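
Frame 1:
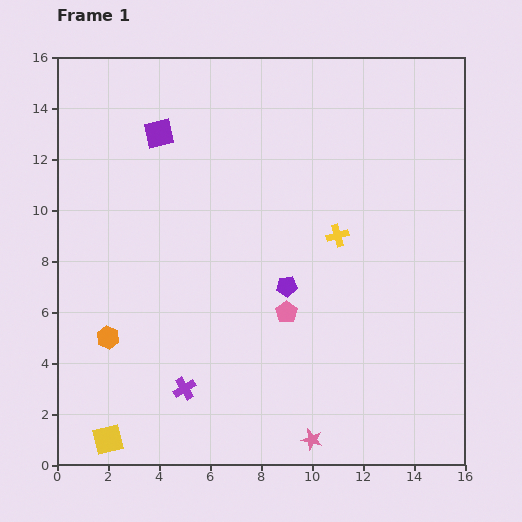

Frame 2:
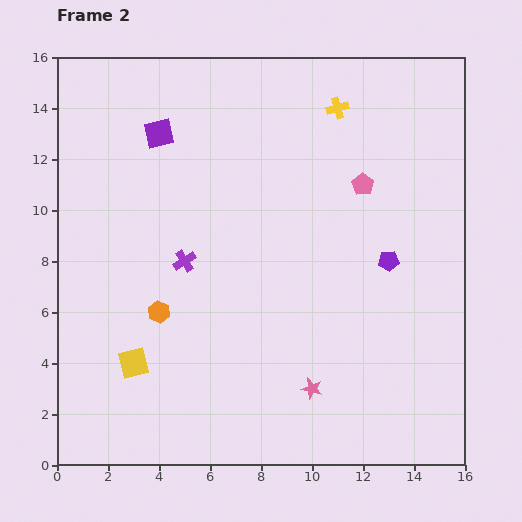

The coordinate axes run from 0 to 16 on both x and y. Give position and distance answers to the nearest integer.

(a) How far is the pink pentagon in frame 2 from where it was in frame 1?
6

The pink pentagon moved from (9, 6) to (12, 11), a distance of √(3² + 5²) ≈ 6.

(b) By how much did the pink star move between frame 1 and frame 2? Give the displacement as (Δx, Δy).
(0, 2)

The pink star was at (10, 1) in frame 1 and (10, 3) in frame 2.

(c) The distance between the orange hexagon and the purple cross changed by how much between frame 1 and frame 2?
-2

Distance in frame 1: 4. Distance in frame 2: 2.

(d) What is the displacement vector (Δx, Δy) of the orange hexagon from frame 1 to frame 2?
(2, 1)

The orange hexagon was at (2, 5) in frame 1 and (4, 6) in frame 2.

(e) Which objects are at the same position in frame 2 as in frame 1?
the purple square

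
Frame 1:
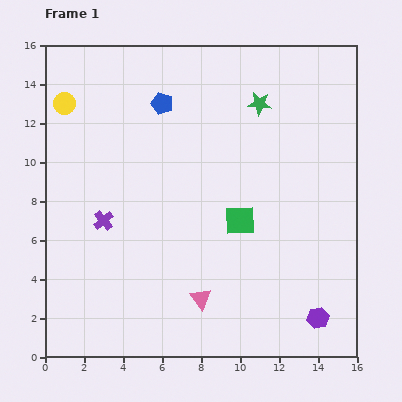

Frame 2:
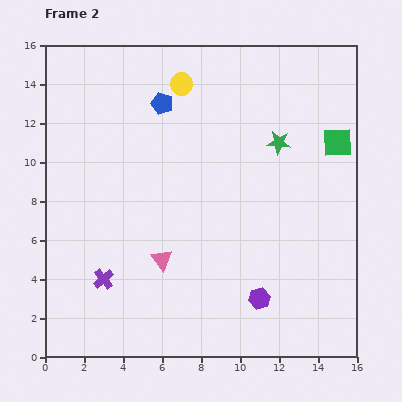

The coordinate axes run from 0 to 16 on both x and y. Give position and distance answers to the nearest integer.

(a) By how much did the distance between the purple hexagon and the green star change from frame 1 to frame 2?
-3

Distance in frame 1: 11. Distance in frame 2: 8.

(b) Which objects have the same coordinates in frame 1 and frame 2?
the blue pentagon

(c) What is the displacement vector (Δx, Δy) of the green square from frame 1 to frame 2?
(5, 4)

The green square was at (10, 7) in frame 1 and (15, 11) in frame 2.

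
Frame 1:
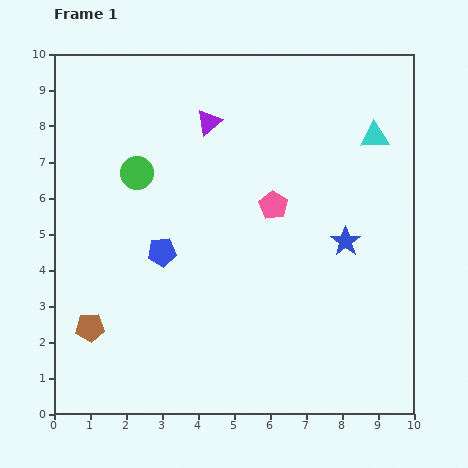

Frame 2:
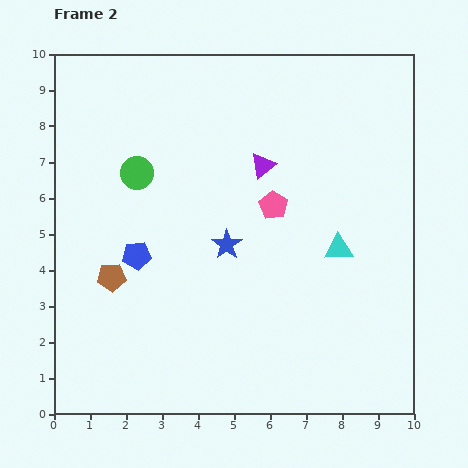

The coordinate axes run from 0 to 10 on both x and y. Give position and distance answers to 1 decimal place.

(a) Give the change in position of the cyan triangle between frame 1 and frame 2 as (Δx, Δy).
(-1.0, -3.1)

The cyan triangle was at (8.9, 7.7) in frame 1 and (7.9, 4.6) in frame 2.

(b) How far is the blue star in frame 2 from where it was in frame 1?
3.3

The blue star moved from (8.1, 4.8) to (4.8, 4.7), a distance of √(3.3² + 0.1²) ≈ 3.3.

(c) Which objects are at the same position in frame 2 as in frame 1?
the green circle, the pink pentagon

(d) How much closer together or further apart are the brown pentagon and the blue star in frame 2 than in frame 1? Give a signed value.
-4.2

Distance in frame 1: 7.5. Distance in frame 2: 3.3.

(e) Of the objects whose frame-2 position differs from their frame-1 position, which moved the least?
the blue pentagon

(moved 0.7)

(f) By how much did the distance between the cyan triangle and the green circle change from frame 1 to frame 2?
-0.7

Distance in frame 1: 6.7. Distance in frame 2: 6.0.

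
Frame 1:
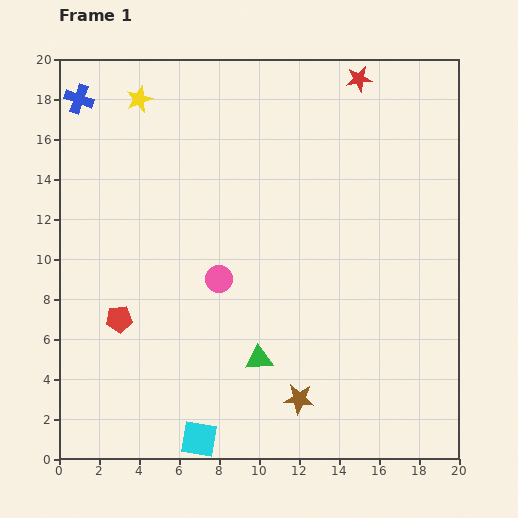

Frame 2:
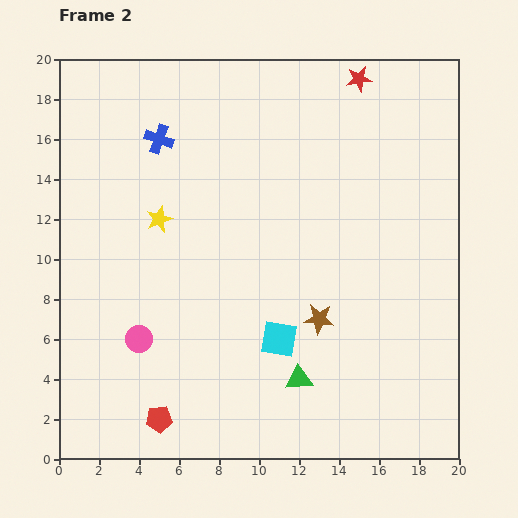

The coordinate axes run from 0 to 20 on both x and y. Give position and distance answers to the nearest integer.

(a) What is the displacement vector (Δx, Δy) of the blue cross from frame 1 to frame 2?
(4, -2)

The blue cross was at (1, 18) in frame 1 and (5, 16) in frame 2.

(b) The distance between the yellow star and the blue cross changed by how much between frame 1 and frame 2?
+1

Distance in frame 1: 3. Distance in frame 2: 4.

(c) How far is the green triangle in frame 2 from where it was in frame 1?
2

The green triangle moved from (10, 5) to (12, 4), a distance of √(2² + 1²) ≈ 2.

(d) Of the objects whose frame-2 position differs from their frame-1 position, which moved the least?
the green triangle

(moved 2)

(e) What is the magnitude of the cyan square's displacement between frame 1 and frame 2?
6

The cyan square moved from (7, 1) to (11, 6), a distance of √(4² + 5²) ≈ 6.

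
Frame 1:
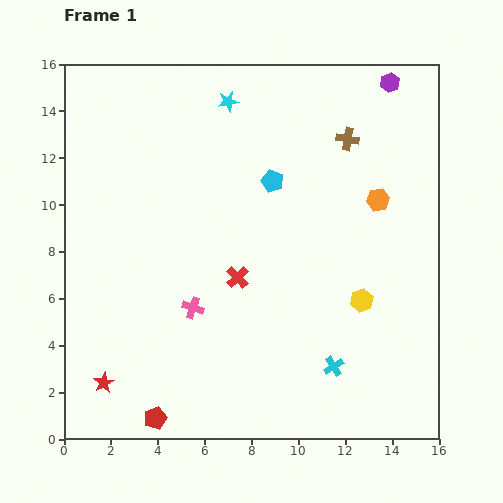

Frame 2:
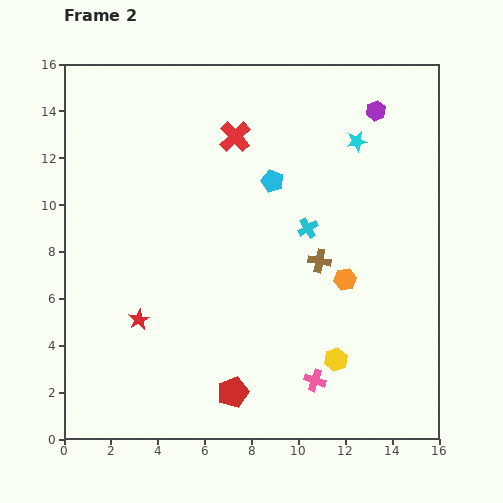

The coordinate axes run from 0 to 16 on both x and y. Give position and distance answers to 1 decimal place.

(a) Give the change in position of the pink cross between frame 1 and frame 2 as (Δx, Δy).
(5.2, -3.1)

The pink cross was at (5.5, 5.6) in frame 1 and (10.7, 2.5) in frame 2.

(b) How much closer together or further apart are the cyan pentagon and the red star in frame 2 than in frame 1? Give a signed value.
-3.0

Distance in frame 1: 11.2. Distance in frame 2: 8.2.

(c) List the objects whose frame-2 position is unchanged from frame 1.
the cyan pentagon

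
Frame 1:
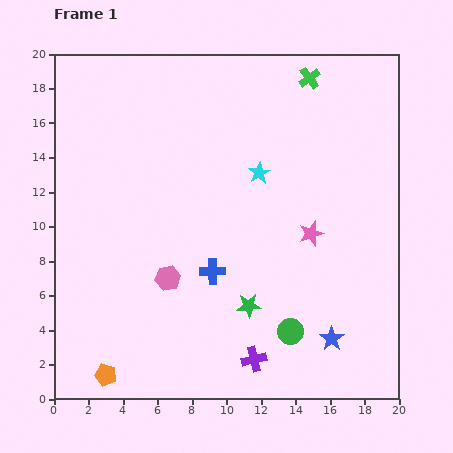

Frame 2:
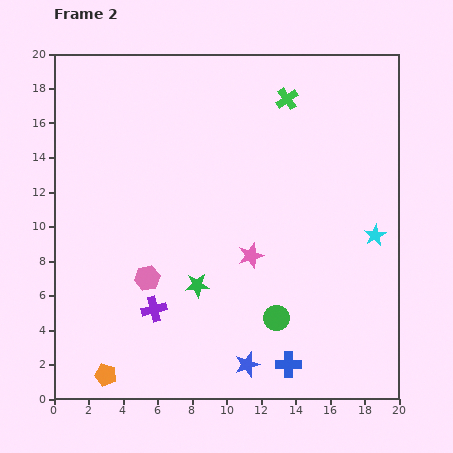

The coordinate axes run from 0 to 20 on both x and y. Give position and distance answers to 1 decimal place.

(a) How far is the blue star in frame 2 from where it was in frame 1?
5.1

The blue star moved from (16.1, 3.5) to (11.2, 2.0), a distance of √(4.9² + 1.5²) ≈ 5.1.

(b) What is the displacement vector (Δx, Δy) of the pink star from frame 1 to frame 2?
(-3.5, -1.3)

The pink star was at (14.9, 9.6) in frame 1 and (11.4, 8.3) in frame 2.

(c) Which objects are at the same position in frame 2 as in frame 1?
the orange pentagon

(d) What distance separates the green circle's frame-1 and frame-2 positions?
1.1

The green circle moved from (13.7, 3.9) to (12.9, 4.7), a distance of √(0.8² + 0.8²) ≈ 1.1.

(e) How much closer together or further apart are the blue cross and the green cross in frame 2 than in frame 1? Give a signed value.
+2.9

Distance in frame 1: 12.5. Distance in frame 2: 15.4.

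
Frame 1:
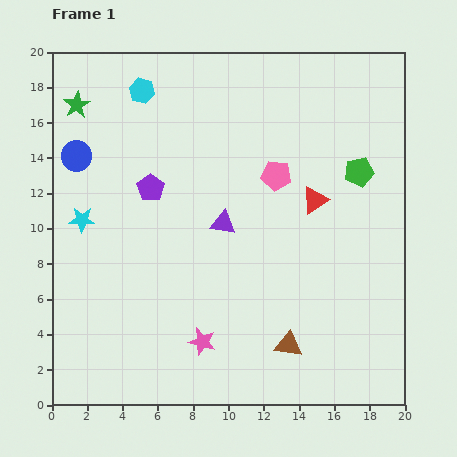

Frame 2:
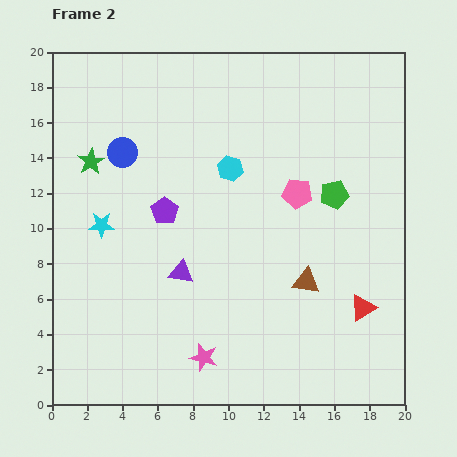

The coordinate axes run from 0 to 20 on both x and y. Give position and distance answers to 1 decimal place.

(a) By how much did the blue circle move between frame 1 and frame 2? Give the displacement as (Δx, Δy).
(2.6, 0.2)

The blue circle was at (1.4, 14.1) in frame 1 and (4.0, 14.3) in frame 2.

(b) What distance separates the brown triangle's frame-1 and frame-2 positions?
3.7

The brown triangle moved from (13.4, 3.4) to (14.4, 7.0), a distance of √(1.0² + 3.6²) ≈ 3.7.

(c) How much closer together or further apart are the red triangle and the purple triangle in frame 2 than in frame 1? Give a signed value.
+5.1

Distance in frame 1: 5.4. Distance in frame 2: 10.5.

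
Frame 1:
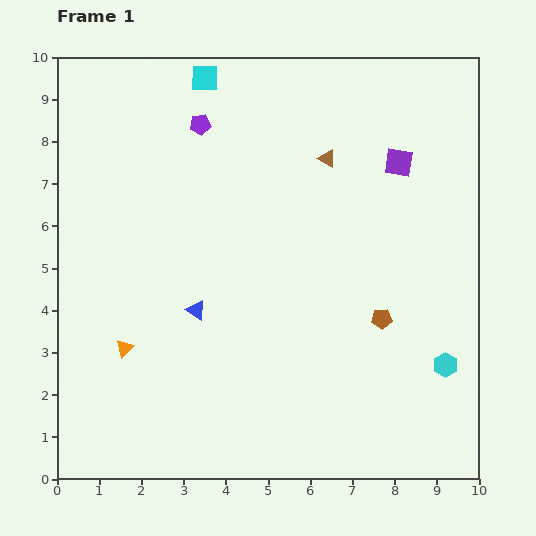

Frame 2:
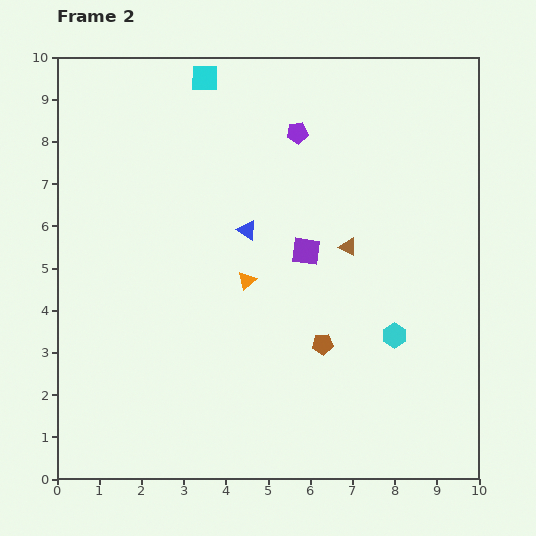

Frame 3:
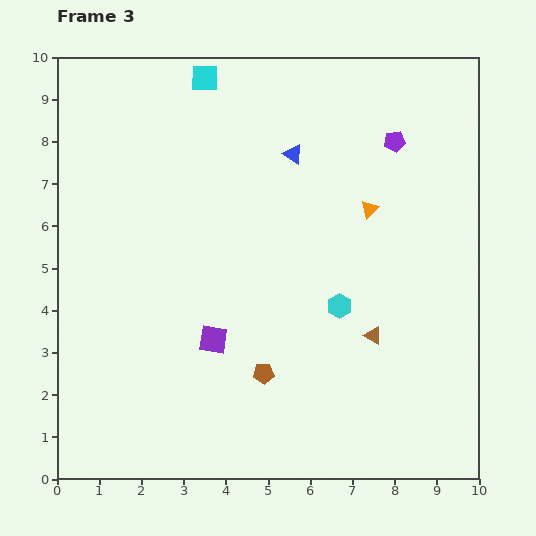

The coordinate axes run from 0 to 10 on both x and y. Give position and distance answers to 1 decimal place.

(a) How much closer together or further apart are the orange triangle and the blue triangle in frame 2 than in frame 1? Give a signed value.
-0.7

Distance in frame 1: 1.9. Distance in frame 2: 1.2.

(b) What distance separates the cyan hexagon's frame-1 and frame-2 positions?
1.4

The cyan hexagon moved from (9.2, 2.7) to (8.0, 3.4), a distance of √(1.2² + 0.7²) ≈ 1.4.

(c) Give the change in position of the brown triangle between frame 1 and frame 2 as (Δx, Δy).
(0.5, -2.1)

The brown triangle was at (6.4, 7.6) in frame 1 and (6.9, 5.5) in frame 2.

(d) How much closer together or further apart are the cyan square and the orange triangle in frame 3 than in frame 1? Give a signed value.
-1.7

Distance in frame 1: 6.7. Distance in frame 3: 5.0.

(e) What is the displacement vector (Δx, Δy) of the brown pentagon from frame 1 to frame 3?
(-2.8, -1.3)

The brown pentagon was at (7.7, 3.8) in frame 1 and (4.9, 2.5) in frame 3.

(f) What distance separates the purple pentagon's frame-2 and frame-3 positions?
2.3

The purple pentagon moved from (5.7, 8.2) to (8.0, 8.0), a distance of √(2.3² + 0.2²) ≈ 2.3.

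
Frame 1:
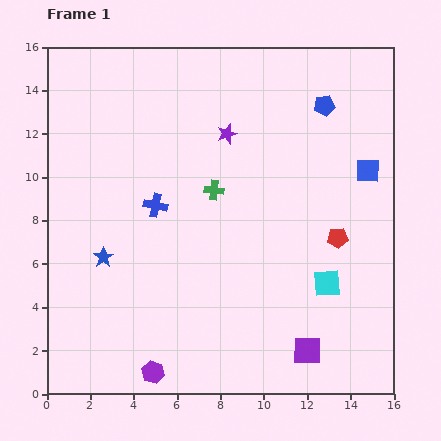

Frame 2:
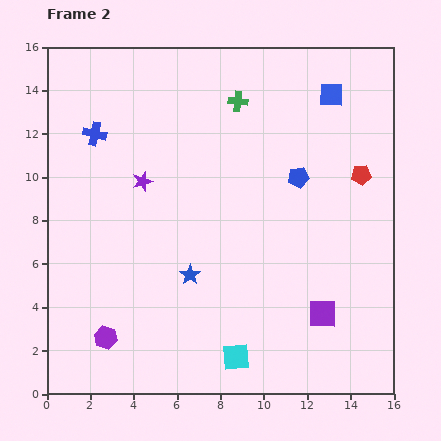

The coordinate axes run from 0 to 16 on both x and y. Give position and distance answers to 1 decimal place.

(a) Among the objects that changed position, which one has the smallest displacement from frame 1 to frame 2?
the purple square

(moved 1.8)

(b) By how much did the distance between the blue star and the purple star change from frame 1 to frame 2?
-3.3

Distance in frame 1: 8.1. Distance in frame 2: 4.8.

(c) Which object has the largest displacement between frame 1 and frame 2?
the cyan square

(moved 5.4; next 4.5)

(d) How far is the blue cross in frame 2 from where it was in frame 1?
4.3

The blue cross moved from (5.0, 8.7) to (2.2, 12.0), a distance of √(2.8² + 3.3²) ≈ 4.3.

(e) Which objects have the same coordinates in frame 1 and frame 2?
none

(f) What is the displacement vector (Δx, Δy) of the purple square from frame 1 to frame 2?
(0.7, 1.7)

The purple square was at (12.0, 2.0) in frame 1 and (12.7, 3.7) in frame 2.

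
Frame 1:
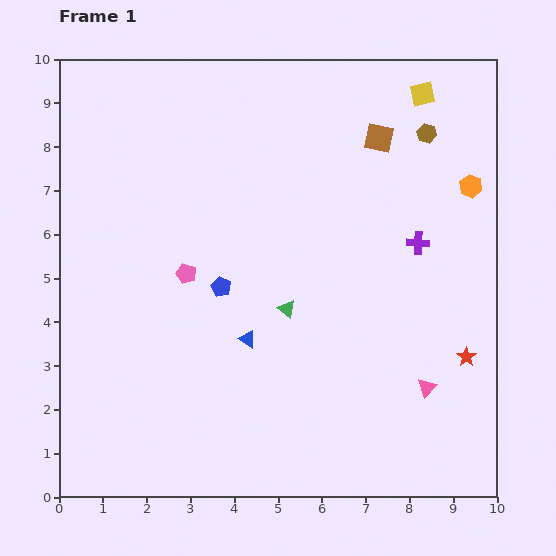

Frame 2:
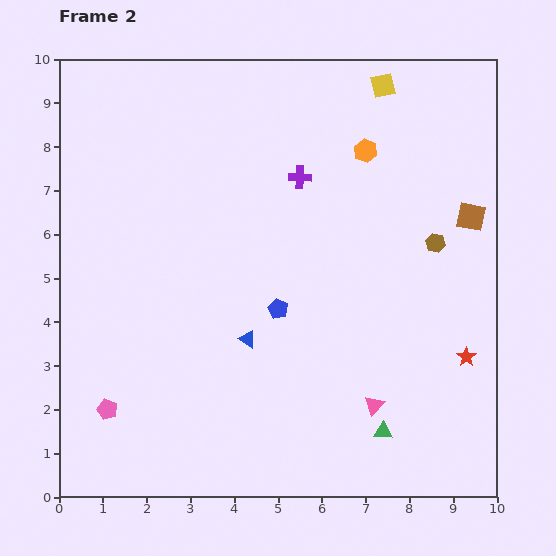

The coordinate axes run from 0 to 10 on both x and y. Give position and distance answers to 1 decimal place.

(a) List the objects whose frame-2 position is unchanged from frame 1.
the red star, the blue triangle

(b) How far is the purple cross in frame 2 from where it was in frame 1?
3.1

The purple cross moved from (8.2, 5.8) to (5.5, 7.3), a distance of √(2.7² + 1.5²) ≈ 3.1.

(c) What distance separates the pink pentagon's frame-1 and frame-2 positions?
3.6

The pink pentagon moved from (2.9, 5.1) to (1.1, 2.0), a distance of √(1.8² + 3.1²) ≈ 3.6.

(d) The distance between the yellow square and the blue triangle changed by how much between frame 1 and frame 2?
-0.3

Distance in frame 1: 6.9. Distance in frame 2: 6.6.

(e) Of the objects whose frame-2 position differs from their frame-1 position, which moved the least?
the yellow square

(moved 0.9)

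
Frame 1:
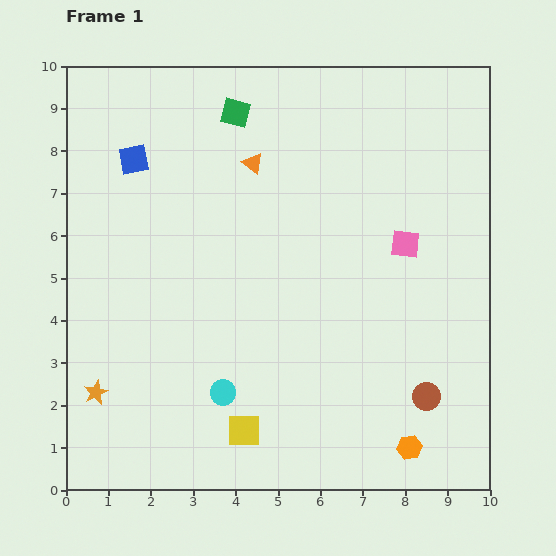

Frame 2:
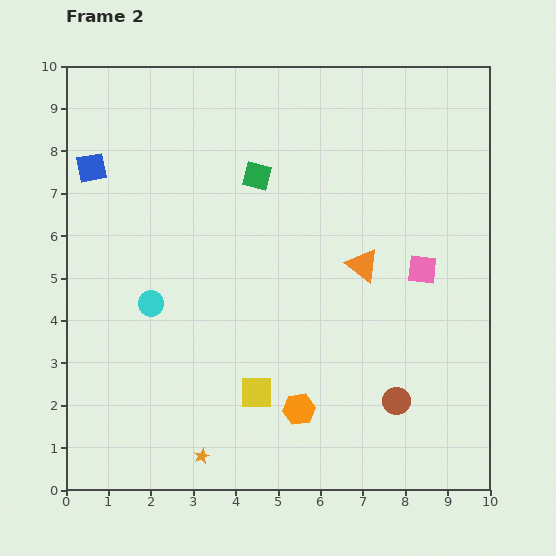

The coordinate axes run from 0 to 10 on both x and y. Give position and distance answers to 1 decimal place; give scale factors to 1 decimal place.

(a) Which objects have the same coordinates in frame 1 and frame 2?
none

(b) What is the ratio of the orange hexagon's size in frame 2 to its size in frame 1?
1.3×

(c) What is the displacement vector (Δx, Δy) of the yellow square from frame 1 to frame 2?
(0.3, 0.9)

The yellow square was at (4.2, 1.4) in frame 1 and (4.5, 2.3) in frame 2.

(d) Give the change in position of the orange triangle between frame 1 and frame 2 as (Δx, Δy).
(2.6, -2.4)

The orange triangle was at (4.4, 7.7) in frame 1 and (7.0, 5.3) in frame 2.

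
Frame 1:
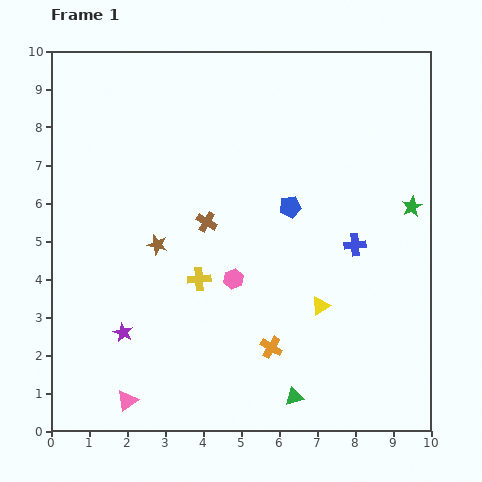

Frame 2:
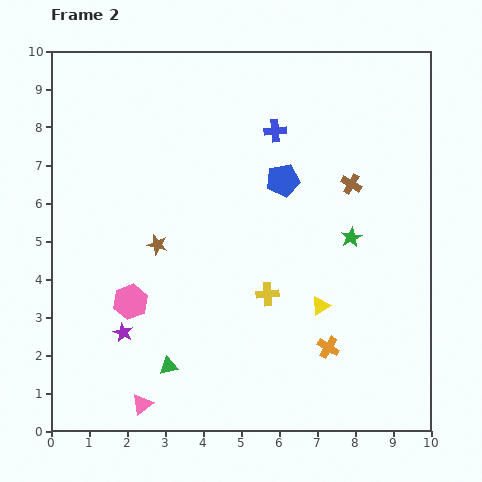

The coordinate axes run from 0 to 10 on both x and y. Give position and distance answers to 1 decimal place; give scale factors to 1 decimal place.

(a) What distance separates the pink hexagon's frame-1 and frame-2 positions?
2.8

The pink hexagon moved from (4.8, 4.0) to (2.1, 3.4), a distance of √(2.7² + 0.6²) ≈ 2.8.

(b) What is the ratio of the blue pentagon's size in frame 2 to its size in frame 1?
1.5×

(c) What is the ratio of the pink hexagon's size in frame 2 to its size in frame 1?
1.7×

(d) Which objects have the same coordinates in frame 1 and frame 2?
the purple star, the yellow triangle, the brown star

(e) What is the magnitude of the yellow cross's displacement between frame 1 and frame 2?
1.8

The yellow cross moved from (3.9, 4.0) to (5.7, 3.6), a distance of √(1.8² + 0.4²) ≈ 1.8.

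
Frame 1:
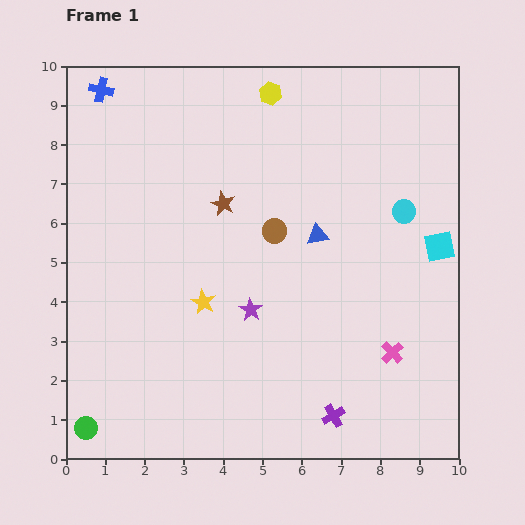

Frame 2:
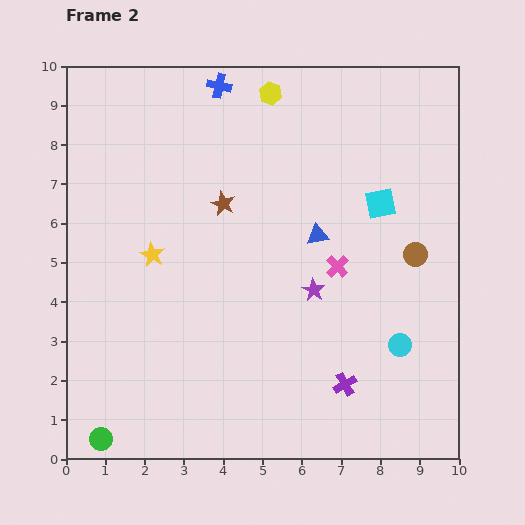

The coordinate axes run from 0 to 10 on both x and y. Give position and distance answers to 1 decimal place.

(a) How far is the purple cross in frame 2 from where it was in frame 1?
0.9

The purple cross moved from (6.8, 1.1) to (7.1, 1.9), a distance of √(0.3² + 0.8²) ≈ 0.9.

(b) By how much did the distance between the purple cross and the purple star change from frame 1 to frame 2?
-0.9

Distance in frame 1: 3.4. Distance in frame 2: 2.5.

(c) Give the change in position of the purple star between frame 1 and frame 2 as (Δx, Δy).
(1.6, 0.5)

The purple star was at (4.7, 3.8) in frame 1 and (6.3, 4.3) in frame 2.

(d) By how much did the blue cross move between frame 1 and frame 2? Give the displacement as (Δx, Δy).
(3.0, 0.1)

The blue cross was at (0.9, 9.4) in frame 1 and (3.9, 9.5) in frame 2.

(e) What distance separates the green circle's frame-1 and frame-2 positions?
0.5

The green circle moved from (0.5, 0.8) to (0.9, 0.5), a distance of √(0.4² + 0.3²) ≈ 0.5.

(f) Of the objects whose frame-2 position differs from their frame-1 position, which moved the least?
the green circle

(moved 0.5)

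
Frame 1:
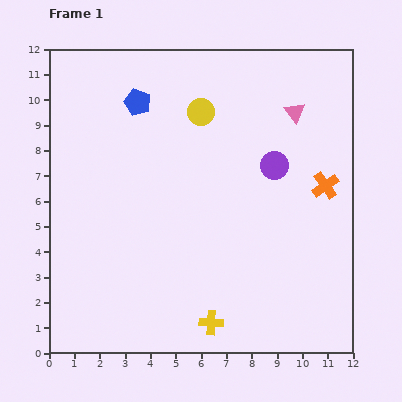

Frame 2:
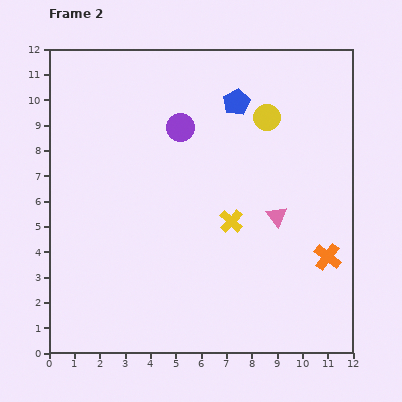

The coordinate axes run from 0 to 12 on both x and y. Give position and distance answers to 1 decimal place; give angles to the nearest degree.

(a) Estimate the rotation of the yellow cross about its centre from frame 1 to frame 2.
40° clockwise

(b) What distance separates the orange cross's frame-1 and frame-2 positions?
2.8

The orange cross moved from (10.9, 6.6) to (11.0, 3.8), a distance of √(0.1² + 2.8²) ≈ 2.8.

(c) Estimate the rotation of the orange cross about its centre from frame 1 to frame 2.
17° counter-clockwise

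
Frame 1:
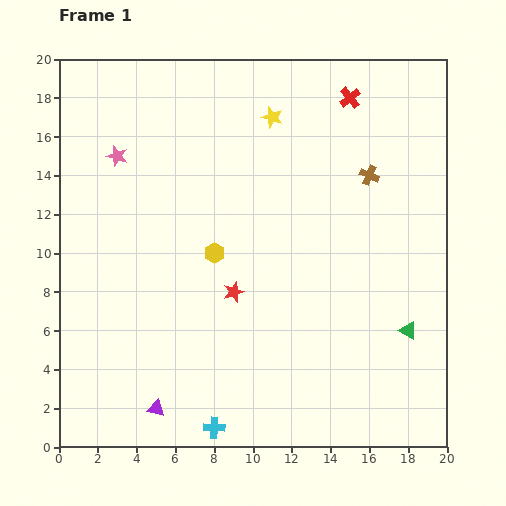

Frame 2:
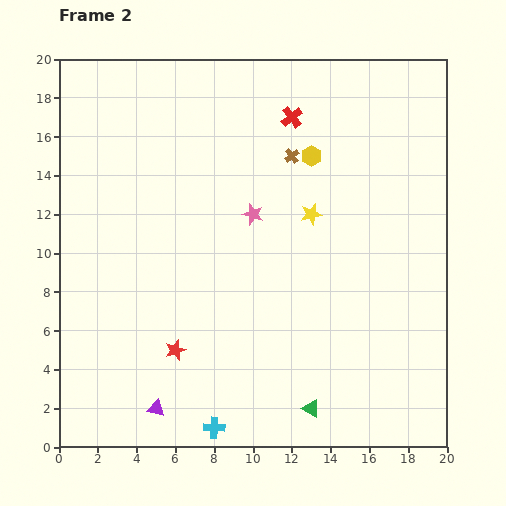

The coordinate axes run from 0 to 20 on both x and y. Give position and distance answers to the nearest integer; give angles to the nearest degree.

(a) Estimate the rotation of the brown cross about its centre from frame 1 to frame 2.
27° clockwise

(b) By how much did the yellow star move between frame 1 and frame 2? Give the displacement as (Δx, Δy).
(2, -5)

The yellow star was at (11, 17) in frame 1 and (13, 12) in frame 2.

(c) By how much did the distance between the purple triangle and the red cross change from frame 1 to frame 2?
-2

Distance in frame 1: 19. Distance in frame 2: 17.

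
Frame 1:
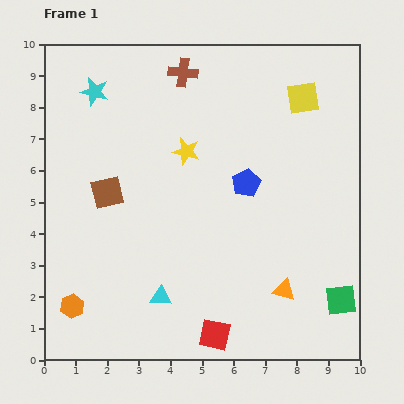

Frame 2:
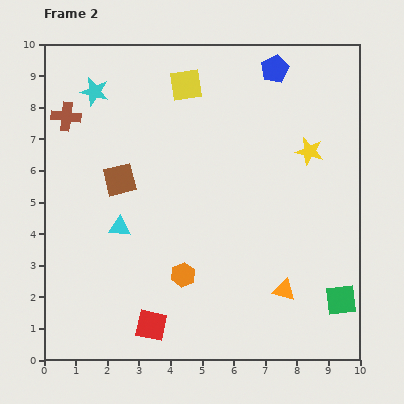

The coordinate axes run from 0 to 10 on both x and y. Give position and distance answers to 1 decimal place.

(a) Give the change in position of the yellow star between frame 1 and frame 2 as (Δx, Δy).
(3.9, 0.0)

The yellow star was at (4.5, 6.6) in frame 1 and (8.4, 6.6) in frame 2.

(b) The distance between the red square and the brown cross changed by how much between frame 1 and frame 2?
-1.3

Distance in frame 1: 8.4. Distance in frame 2: 7.1.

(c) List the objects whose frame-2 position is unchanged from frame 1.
the cyan star, the orange triangle, the green square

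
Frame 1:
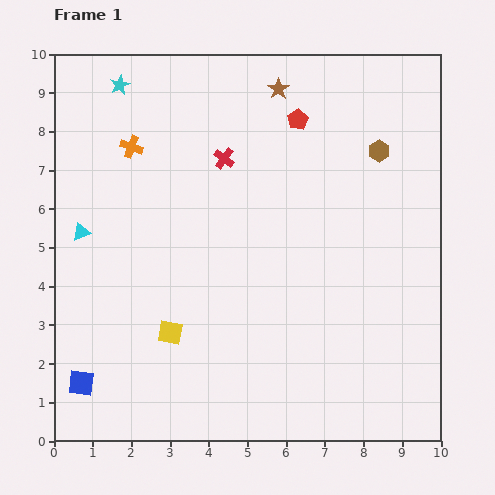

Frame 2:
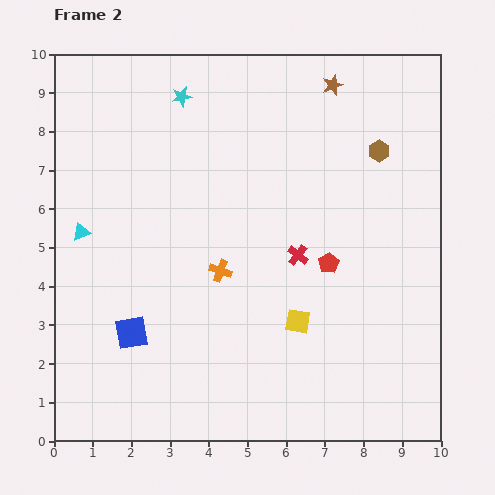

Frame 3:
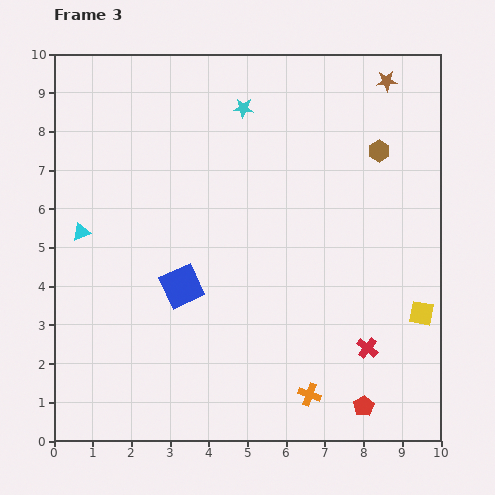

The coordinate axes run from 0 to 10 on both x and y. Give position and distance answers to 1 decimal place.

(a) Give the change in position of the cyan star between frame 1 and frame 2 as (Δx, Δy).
(1.6, -0.3)

The cyan star was at (1.7, 9.2) in frame 1 and (3.3, 8.9) in frame 2.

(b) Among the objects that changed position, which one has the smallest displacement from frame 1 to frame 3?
the brown star

(moved 2.8)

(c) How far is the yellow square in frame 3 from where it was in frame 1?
6.5

The yellow square moved from (3.0, 2.8) to (9.5, 3.3), a distance of √(6.5² + 0.5²) ≈ 6.5.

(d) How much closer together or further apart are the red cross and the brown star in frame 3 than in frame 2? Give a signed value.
+2.4

Distance in frame 2: 4.5. Distance in frame 3: 6.9.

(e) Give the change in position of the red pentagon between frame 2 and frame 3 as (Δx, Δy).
(0.9, -3.7)

The red pentagon was at (7.1, 4.6) in frame 2 and (8.0, 0.9) in frame 3.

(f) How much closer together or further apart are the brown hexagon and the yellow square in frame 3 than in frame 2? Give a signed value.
-0.6

Distance in frame 2: 4.9. Distance in frame 3: 4.3.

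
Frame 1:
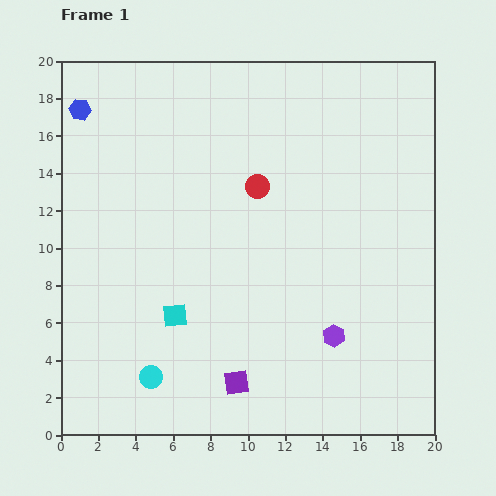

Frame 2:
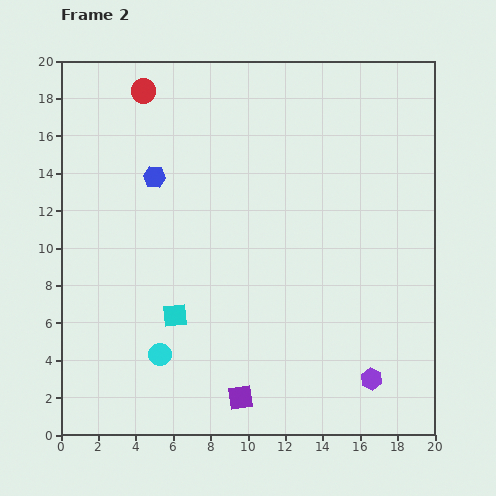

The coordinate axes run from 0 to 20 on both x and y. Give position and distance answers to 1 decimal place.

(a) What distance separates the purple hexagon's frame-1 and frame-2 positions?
3.0

The purple hexagon moved from (14.6, 5.3) to (16.6, 3.0), a distance of √(2.0² + 2.3²) ≈ 3.0.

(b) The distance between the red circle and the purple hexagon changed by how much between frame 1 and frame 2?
+10.6

Distance in frame 1: 9.0. Distance in frame 2: 19.6.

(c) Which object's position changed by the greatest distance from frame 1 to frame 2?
the red circle

(moved 8.0; next 5.4)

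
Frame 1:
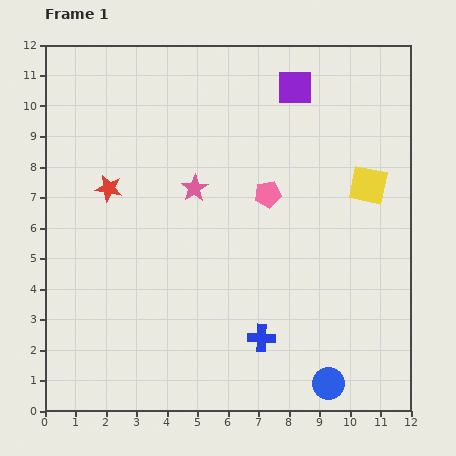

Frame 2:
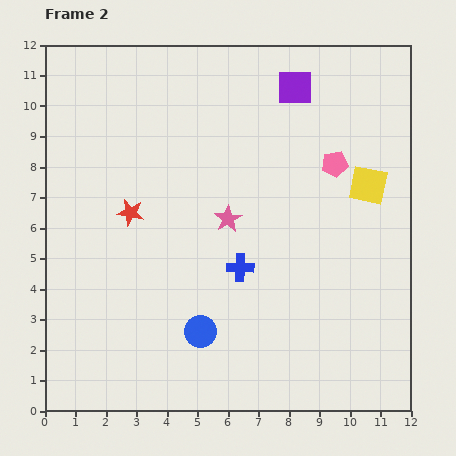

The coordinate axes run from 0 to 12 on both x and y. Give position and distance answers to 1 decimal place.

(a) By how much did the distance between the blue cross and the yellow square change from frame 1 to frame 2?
-1.1

Distance in frame 1: 6.1. Distance in frame 2: 5.0.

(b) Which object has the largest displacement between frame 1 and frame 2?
the blue circle

(moved 4.5; next 2.4)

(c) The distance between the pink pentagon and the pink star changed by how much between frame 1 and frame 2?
+1.5

Distance in frame 1: 2.4. Distance in frame 2: 3.9.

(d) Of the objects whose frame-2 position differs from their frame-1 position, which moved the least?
the red star

(moved 1.1)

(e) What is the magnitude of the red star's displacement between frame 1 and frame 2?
1.1

The red star moved from (2.1, 7.3) to (2.8, 6.5), a distance of √(0.7² + 0.8²) ≈ 1.1.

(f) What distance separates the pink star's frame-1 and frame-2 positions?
1.5

The pink star moved from (4.9, 7.3) to (6.0, 6.3), a distance of √(1.1² + 1.0²) ≈ 1.5.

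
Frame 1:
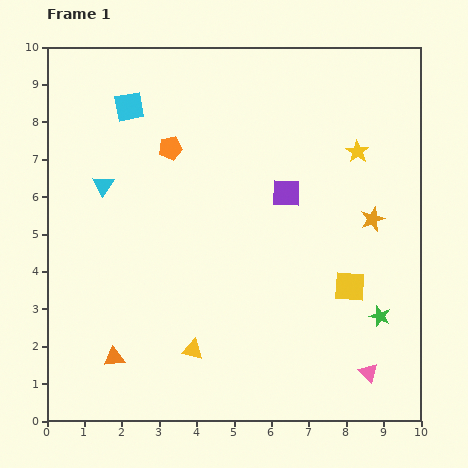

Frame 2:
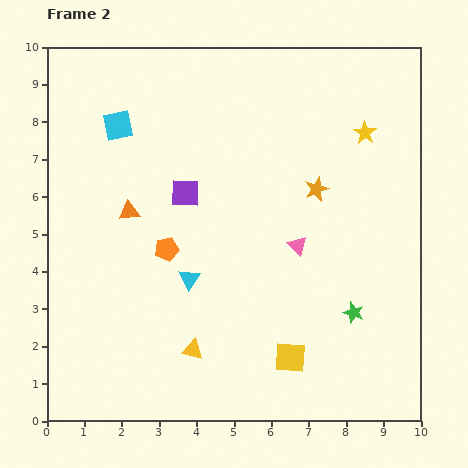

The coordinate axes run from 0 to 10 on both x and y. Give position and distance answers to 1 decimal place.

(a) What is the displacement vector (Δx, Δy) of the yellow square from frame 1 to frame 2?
(-1.6, -1.9)

The yellow square was at (8.1, 3.6) in frame 1 and (6.5, 1.7) in frame 2.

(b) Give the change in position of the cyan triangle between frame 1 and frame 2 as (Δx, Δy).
(2.3, -2.5)

The cyan triangle was at (1.5, 6.3) in frame 1 and (3.8, 3.8) in frame 2.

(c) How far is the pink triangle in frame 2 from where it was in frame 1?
3.9

The pink triangle moved from (8.6, 1.3) to (6.7, 4.7), a distance of √(1.9² + 3.4²) ≈ 3.9.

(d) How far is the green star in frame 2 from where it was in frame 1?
0.7

The green star moved from (8.9, 2.8) to (8.2, 2.9), a distance of √(0.7² + 0.1²) ≈ 0.7.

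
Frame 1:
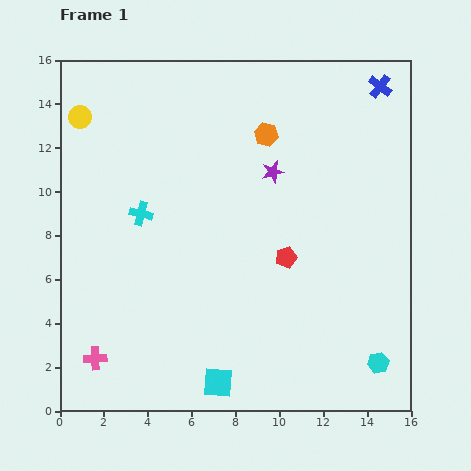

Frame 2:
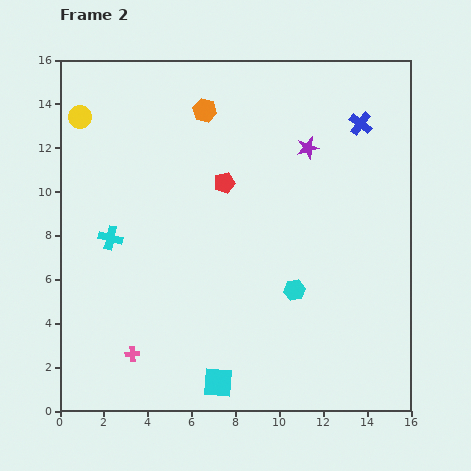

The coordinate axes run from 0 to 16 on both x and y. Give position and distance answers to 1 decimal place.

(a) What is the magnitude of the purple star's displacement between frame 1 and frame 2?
1.9

The purple star moved from (9.7, 10.9) to (11.3, 12.0), a distance of √(1.6² + 1.1²) ≈ 1.9.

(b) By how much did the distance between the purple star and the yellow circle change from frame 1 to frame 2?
+1.4

Distance in frame 1: 9.1. Distance in frame 2: 10.5.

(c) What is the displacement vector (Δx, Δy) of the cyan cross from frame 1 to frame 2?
(-1.4, -1.1)

The cyan cross was at (3.7, 9.0) in frame 1 and (2.3, 7.9) in frame 2.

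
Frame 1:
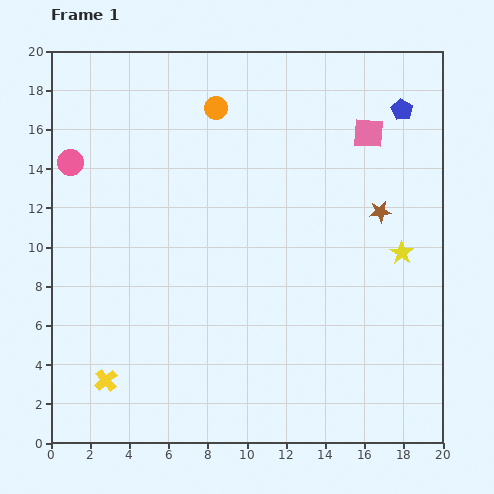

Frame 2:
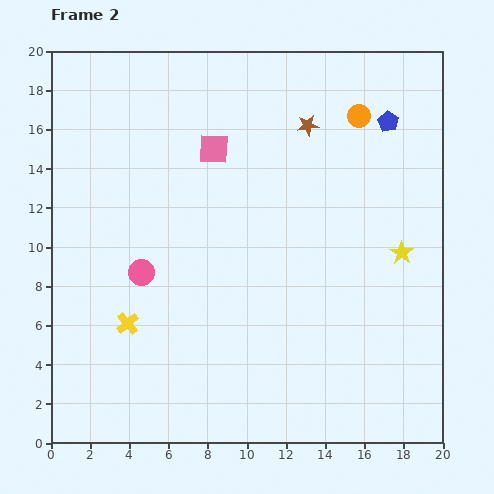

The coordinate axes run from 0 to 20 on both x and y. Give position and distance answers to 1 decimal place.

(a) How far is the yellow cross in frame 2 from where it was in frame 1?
3.1

The yellow cross moved from (2.8, 3.2) to (3.9, 6.1), a distance of √(1.1² + 2.9²) ≈ 3.1.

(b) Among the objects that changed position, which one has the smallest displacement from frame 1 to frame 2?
the blue pentagon

(moved 0.9)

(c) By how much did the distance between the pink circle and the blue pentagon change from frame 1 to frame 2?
-2.3

Distance in frame 1: 17.1. Distance in frame 2: 14.8.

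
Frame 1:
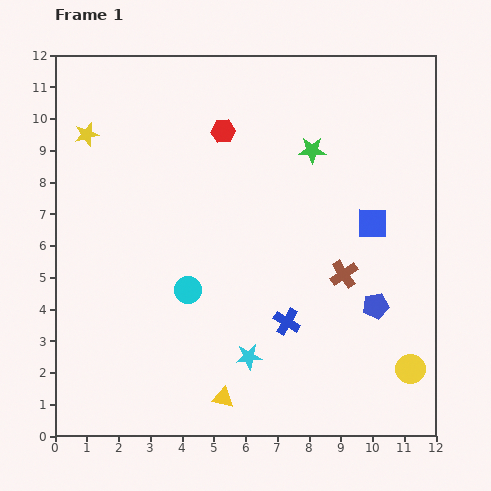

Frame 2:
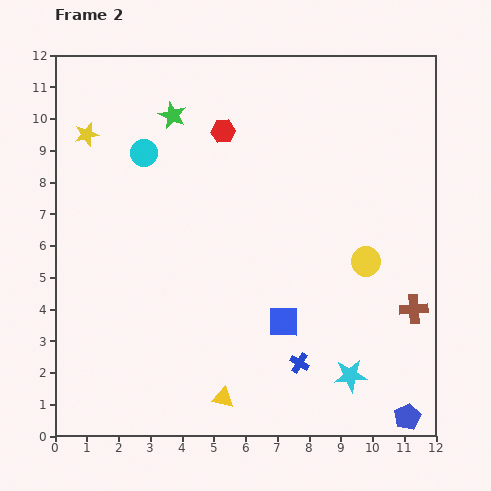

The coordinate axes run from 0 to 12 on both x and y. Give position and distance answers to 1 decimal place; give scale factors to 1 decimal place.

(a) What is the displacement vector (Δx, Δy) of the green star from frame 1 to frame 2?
(-4.4, 1.1)

The green star was at (8.1, 9.0) in frame 1 and (3.7, 10.1) in frame 2.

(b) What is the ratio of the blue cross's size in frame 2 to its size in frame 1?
0.7×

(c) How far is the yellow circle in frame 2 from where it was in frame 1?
3.7

The yellow circle moved from (11.2, 2.1) to (9.8, 5.5), a distance of √(1.4² + 3.4²) ≈ 3.7.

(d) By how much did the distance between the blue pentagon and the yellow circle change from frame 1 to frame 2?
+2.8

Distance in frame 1: 2.3. Distance in frame 2: 5.1.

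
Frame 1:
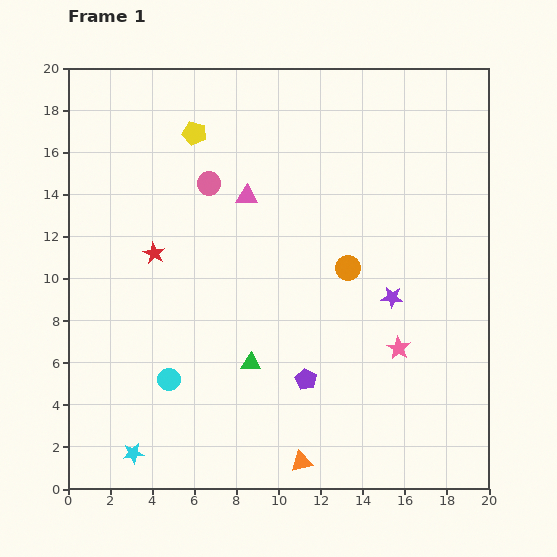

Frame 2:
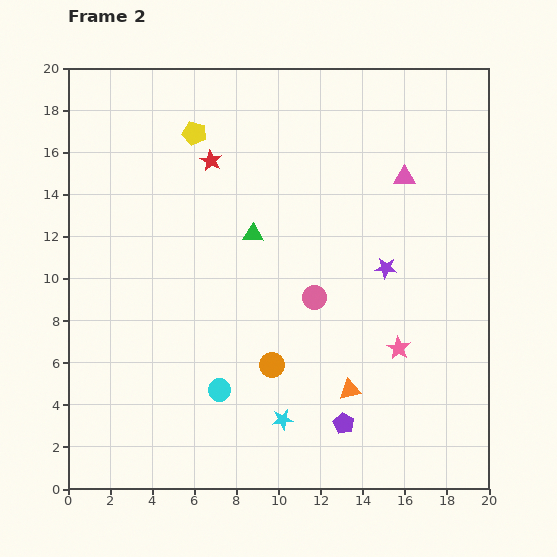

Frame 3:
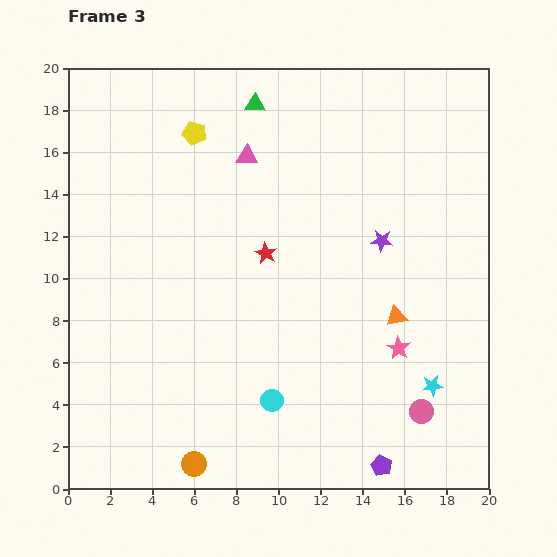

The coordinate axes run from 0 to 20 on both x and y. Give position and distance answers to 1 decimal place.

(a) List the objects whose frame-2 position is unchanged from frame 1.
the pink star, the yellow pentagon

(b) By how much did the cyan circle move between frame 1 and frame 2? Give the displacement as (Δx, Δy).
(2.4, -0.5)

The cyan circle was at (4.8, 5.2) in frame 1 and (7.2, 4.7) in frame 2.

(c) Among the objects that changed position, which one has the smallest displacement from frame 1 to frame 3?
the pink triangle

(moved 1.9)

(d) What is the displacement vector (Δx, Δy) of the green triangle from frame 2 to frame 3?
(0.1, 6.2)

The green triangle was at (8.8, 12.1) in frame 2 and (8.9, 18.3) in frame 3.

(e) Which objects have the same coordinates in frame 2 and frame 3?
the pink star, the yellow pentagon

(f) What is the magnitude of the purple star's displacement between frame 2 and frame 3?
1.3

The purple star moved from (15.1, 10.5) to (14.9, 11.8), a distance of √(0.2² + 1.3²) ≈ 1.3.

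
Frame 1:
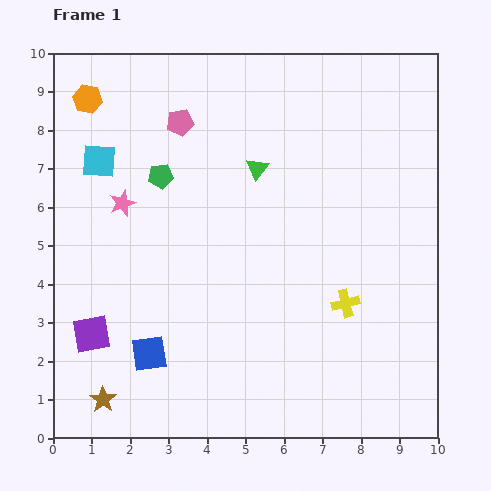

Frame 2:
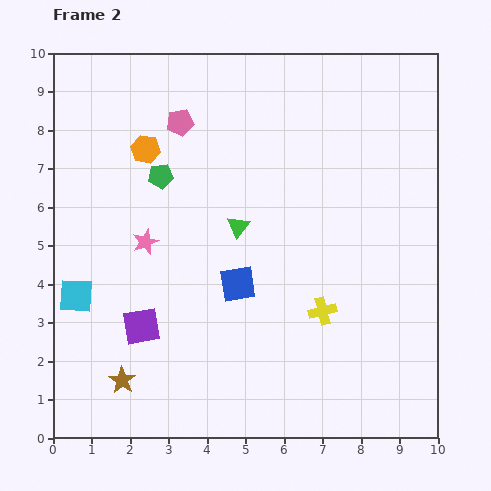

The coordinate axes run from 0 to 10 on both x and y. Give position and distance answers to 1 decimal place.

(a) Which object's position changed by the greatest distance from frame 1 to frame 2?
the cyan square

(moved 3.6; next 2.9)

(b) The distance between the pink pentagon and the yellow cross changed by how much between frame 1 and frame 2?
-0.3

Distance in frame 1: 6.4. Distance in frame 2: 6.1.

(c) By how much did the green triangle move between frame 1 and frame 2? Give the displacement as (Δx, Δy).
(-0.5, -1.5)

The green triangle was at (5.3, 7.0) in frame 1 and (4.8, 5.5) in frame 2.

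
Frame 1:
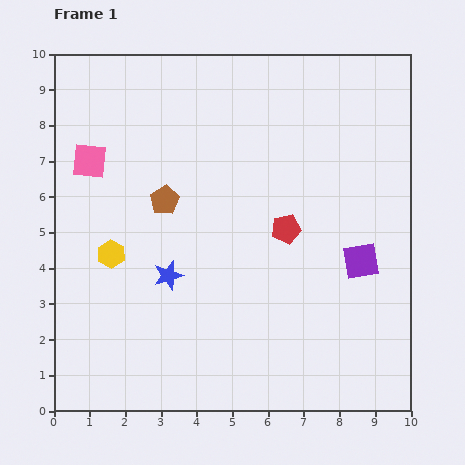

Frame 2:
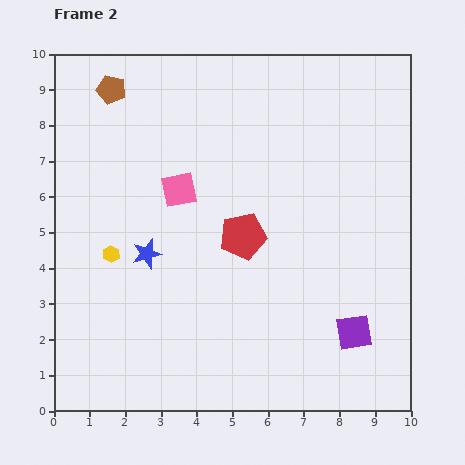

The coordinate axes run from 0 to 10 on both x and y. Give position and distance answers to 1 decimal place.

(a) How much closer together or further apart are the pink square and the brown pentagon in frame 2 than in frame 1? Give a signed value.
+1.0

Distance in frame 1: 2.4. Distance in frame 2: 3.4.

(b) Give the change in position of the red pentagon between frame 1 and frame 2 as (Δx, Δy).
(-1.2, -0.2)

The red pentagon was at (6.5, 5.1) in frame 1 and (5.3, 4.9) in frame 2.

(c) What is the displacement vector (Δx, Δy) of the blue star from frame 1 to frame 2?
(-0.6, 0.6)

The blue star was at (3.2, 3.8) in frame 1 and (2.6, 4.4) in frame 2.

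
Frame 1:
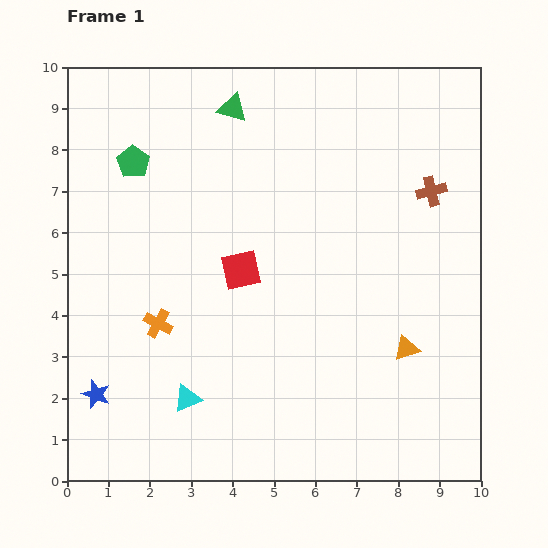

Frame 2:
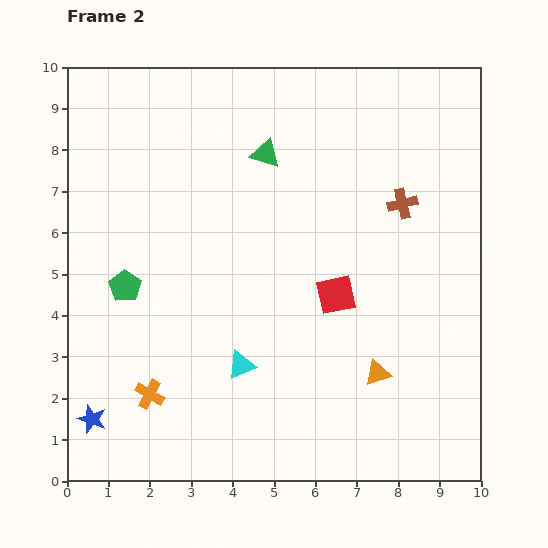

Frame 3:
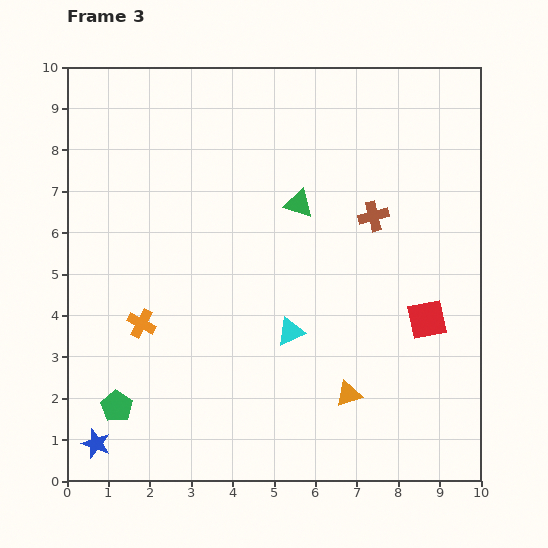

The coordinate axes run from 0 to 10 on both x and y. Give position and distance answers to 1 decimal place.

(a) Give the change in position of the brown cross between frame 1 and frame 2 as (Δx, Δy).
(-0.7, -0.3)

The brown cross was at (8.8, 7.0) in frame 1 and (8.1, 6.7) in frame 2.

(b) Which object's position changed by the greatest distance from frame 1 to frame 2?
the green pentagon

(moved 3.0; next 2.4)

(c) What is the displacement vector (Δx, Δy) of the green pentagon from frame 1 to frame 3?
(-0.4, -5.9)

The green pentagon was at (1.6, 7.7) in frame 1 and (1.2, 1.8) in frame 3.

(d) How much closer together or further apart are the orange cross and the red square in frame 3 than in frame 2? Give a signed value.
+1.8

Distance in frame 2: 5.1. Distance in frame 3: 6.9.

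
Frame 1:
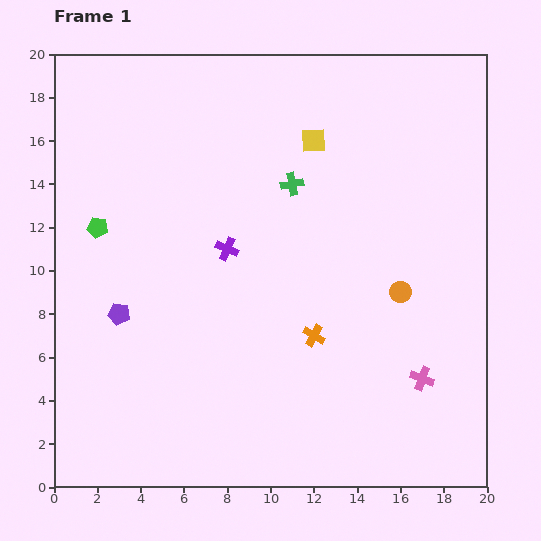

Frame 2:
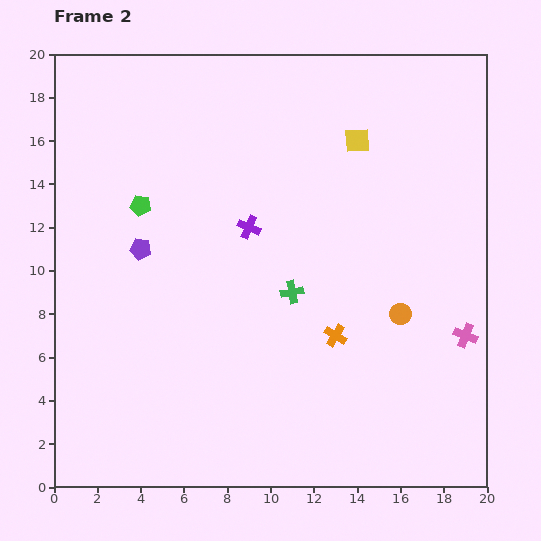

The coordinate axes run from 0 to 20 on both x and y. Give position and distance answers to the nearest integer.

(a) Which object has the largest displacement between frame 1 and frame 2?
the green cross

(moved 5; next 3)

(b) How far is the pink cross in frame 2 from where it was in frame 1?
3

The pink cross moved from (17, 5) to (19, 7), a distance of √(2² + 2²) ≈ 3.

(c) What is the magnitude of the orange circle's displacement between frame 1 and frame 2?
1

The orange circle moved from (16, 9) to (16, 8), a distance of √(0² + 1²) ≈ 1.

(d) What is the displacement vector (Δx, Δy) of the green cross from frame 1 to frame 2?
(0, -5)

The green cross was at (11, 14) in frame 1 and (11, 9) in frame 2.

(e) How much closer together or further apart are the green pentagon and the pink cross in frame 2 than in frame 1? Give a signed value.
-1

Distance in frame 1: 17. Distance in frame 2: 16.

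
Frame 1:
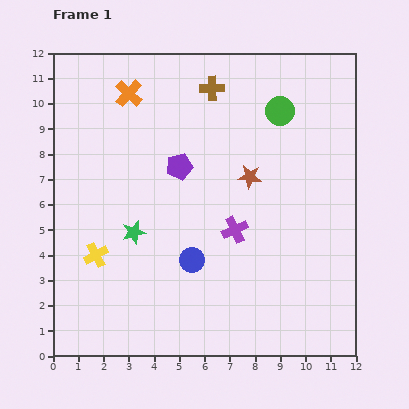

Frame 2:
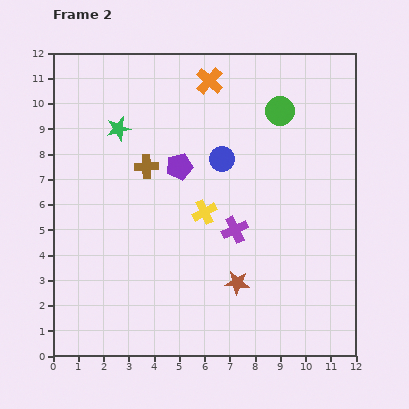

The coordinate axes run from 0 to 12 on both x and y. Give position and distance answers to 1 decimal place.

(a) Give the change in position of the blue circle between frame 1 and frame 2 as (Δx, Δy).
(1.2, 4.0)

The blue circle was at (5.5, 3.8) in frame 1 and (6.7, 7.8) in frame 2.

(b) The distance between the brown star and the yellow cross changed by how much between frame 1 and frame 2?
-3.7

Distance in frame 1: 6.8. Distance in frame 2: 3.1.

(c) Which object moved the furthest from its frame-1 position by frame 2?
the yellow cross

(moved 4.6; next 4.2)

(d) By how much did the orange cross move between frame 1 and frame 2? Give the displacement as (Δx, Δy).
(3.2, 0.5)

The orange cross was at (3.0, 10.4) in frame 1 and (6.2, 10.9) in frame 2.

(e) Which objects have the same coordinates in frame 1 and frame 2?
the green circle, the purple cross, the purple pentagon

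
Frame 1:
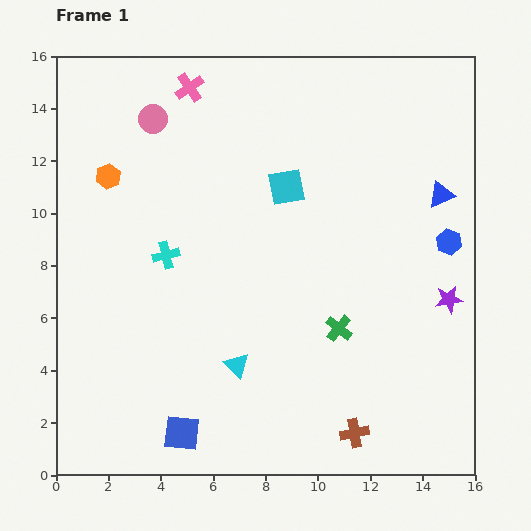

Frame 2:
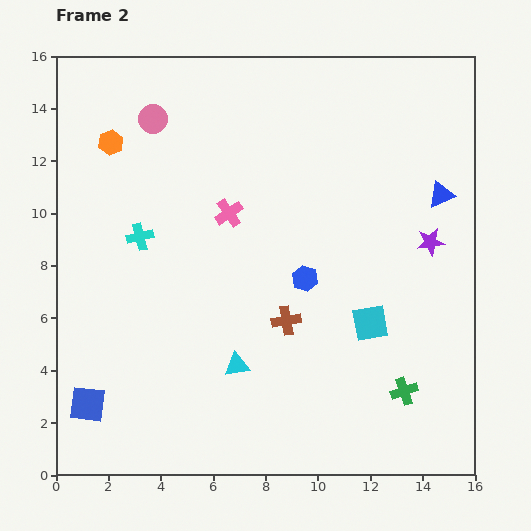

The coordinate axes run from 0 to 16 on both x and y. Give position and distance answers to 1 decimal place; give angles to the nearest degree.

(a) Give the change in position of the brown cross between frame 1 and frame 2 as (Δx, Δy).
(-2.6, 4.3)

The brown cross was at (11.4, 1.6) in frame 1 and (8.8, 5.9) in frame 2.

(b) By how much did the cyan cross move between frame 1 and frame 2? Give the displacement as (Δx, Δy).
(-1.0, 0.7)

The cyan cross was at (4.2, 8.4) in frame 1 and (3.2, 9.1) in frame 2.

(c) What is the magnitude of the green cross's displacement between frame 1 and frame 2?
3.5

The green cross moved from (10.8, 5.6) to (13.3, 3.2), a distance of √(2.5² + 2.4²) ≈ 3.5.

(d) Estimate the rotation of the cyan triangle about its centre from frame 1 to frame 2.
54° counter-clockwise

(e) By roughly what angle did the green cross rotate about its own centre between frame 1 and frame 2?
32° clockwise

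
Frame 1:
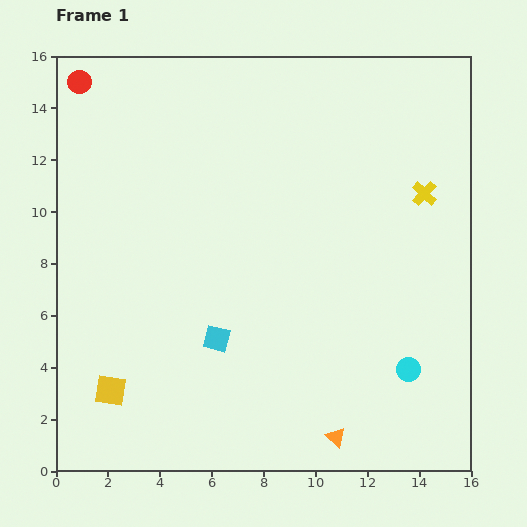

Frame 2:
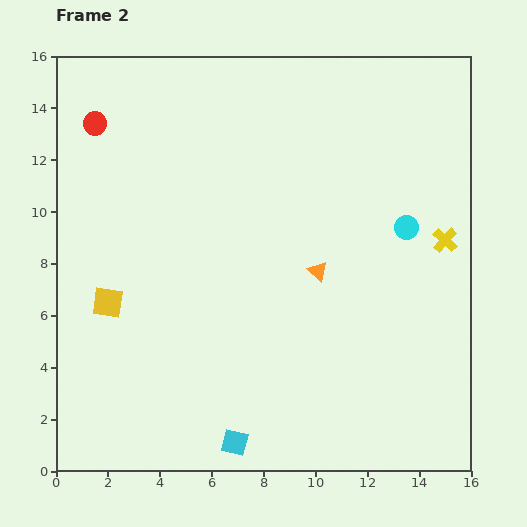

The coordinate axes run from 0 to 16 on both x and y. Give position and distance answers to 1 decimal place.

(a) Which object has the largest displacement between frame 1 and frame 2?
the orange triangle

(moved 6.4; next 5.5)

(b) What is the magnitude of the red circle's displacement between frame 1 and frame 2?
1.7

The red circle moved from (0.9, 15.0) to (1.5, 13.4), a distance of √(0.6² + 1.6²) ≈ 1.7.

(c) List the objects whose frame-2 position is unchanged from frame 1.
none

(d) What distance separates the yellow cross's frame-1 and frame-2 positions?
2.0

The yellow cross moved from (14.2, 10.7) to (15.0, 8.9), a distance of √(0.8² + 1.8²) ≈ 2.0.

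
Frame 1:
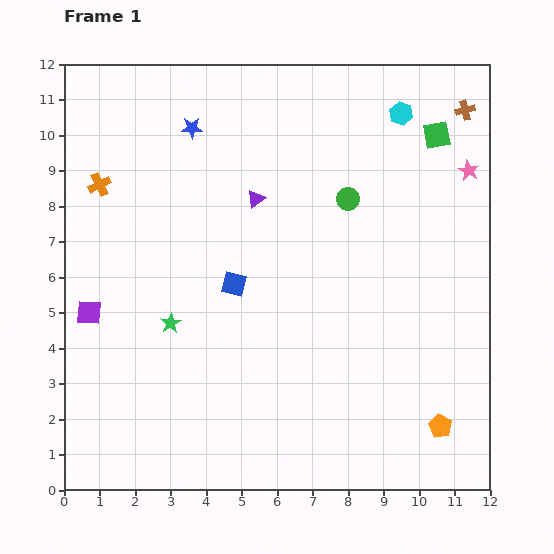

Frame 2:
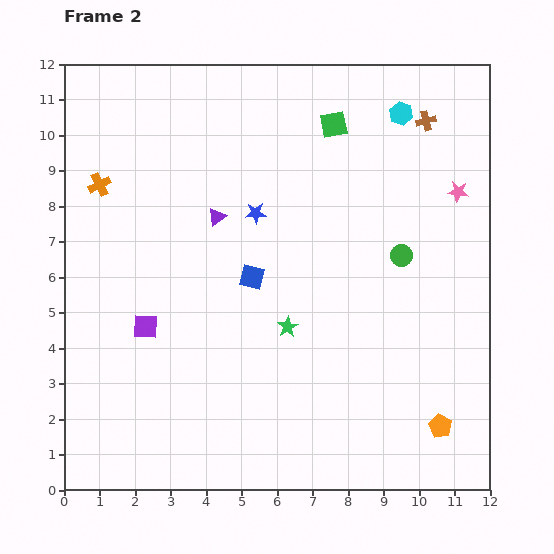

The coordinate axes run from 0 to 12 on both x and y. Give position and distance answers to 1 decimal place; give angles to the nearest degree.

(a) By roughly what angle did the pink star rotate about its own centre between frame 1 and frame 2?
19° counter-clockwise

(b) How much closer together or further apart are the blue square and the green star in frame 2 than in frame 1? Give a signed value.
-0.4

Distance in frame 1: 2.1. Distance in frame 2: 1.7.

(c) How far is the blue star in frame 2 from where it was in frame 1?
3.0

The blue star moved from (3.6, 10.2) to (5.4, 7.8), a distance of √(1.8² + 2.4²) ≈ 3.0.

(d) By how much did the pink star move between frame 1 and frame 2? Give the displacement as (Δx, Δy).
(-0.3, -0.6)

The pink star was at (11.4, 9.0) in frame 1 and (11.1, 8.4) in frame 2.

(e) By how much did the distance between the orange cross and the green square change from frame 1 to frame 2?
-2.8

Distance in frame 1: 9.6. Distance in frame 2: 6.8.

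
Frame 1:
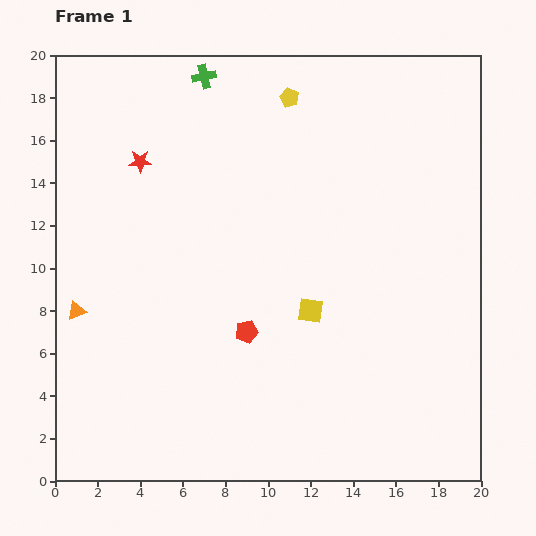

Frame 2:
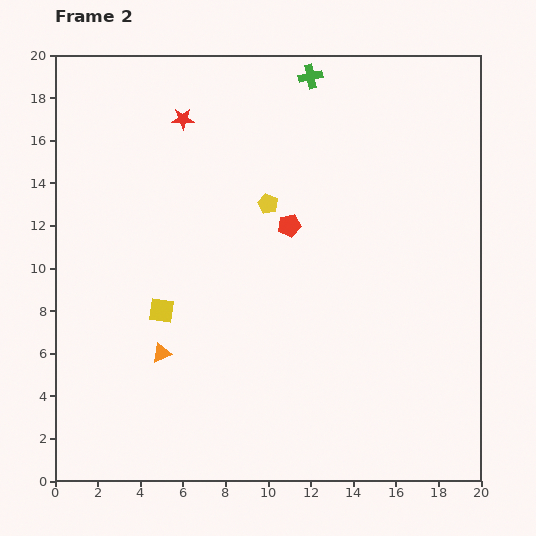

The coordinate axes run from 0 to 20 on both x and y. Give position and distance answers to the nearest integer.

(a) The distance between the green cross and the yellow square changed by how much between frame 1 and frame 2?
+1

Distance in frame 1: 12. Distance in frame 2: 13.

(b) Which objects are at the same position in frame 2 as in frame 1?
none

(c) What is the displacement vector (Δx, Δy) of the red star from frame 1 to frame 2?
(2, 2)

The red star was at (4, 15) in frame 1 and (6, 17) in frame 2.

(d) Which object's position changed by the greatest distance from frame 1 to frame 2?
the yellow square

(moved 7; next 5)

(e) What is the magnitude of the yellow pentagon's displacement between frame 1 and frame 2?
5

The yellow pentagon moved from (11, 18) to (10, 13), a distance of √(1² + 5²) ≈ 5.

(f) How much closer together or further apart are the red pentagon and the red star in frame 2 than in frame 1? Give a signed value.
-2

Distance in frame 1: 9. Distance in frame 2: 7.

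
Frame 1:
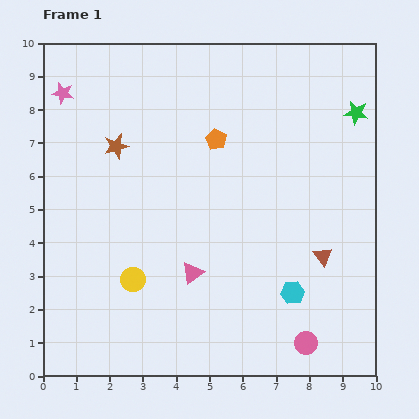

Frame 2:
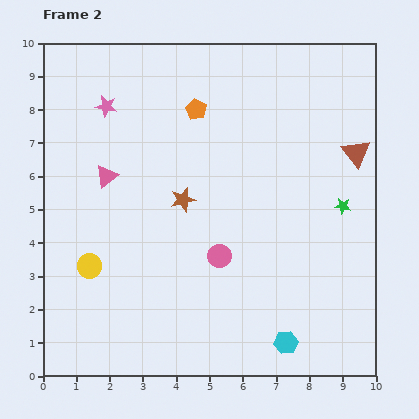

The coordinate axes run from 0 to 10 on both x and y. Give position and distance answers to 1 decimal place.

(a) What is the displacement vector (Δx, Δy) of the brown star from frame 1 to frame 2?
(2.0, -1.6)

The brown star was at (2.2, 6.9) in frame 1 and (4.2, 5.3) in frame 2.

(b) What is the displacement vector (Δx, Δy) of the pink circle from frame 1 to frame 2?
(-2.6, 2.6)

The pink circle was at (7.9, 1.0) in frame 1 and (5.3, 3.6) in frame 2.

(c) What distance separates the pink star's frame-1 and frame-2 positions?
1.4

The pink star moved from (0.6, 8.5) to (1.9, 8.1), a distance of √(1.3² + 0.4²) ≈ 1.4.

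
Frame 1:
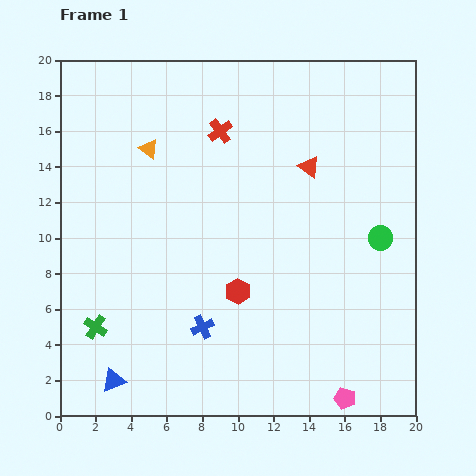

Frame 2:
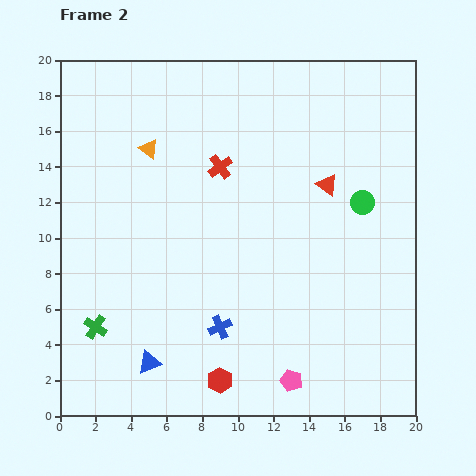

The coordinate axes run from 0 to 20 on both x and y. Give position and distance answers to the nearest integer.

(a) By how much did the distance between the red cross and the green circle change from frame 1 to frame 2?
-3

Distance in frame 1: 11. Distance in frame 2: 8.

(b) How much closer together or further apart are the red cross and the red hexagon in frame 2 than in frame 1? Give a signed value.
+3

Distance in frame 1: 9. Distance in frame 2: 12.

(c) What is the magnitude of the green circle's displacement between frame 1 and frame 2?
2

The green circle moved from (18, 10) to (17, 12), a distance of √(1² + 2²) ≈ 2.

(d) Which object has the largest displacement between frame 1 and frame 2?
the red hexagon

(moved 5; next 3)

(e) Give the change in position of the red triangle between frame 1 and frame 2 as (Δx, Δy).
(1, -1)

The red triangle was at (14, 14) in frame 1 and (15, 13) in frame 2.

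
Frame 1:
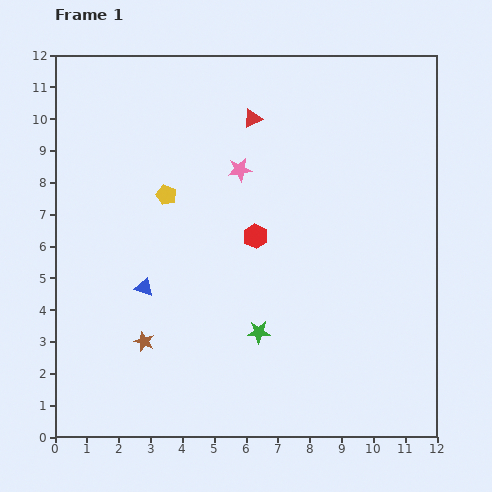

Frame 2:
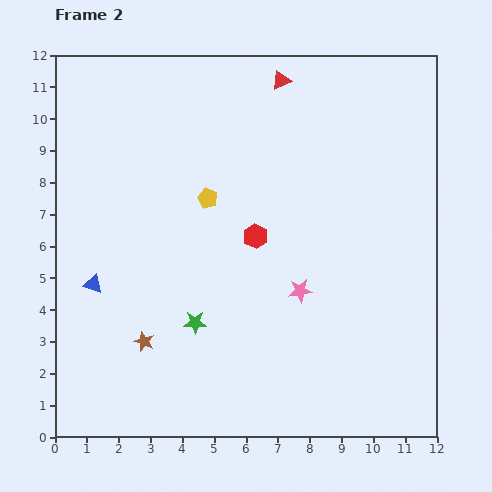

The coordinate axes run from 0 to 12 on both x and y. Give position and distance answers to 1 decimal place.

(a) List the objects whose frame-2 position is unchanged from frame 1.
the brown star, the red hexagon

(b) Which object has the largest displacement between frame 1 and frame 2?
the pink star

(moved 4.2; next 2.0)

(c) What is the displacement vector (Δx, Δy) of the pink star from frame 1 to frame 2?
(1.9, -3.8)

The pink star was at (5.8, 8.4) in frame 1 and (7.7, 4.6) in frame 2.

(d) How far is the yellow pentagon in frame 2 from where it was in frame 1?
1.3

The yellow pentagon moved from (3.5, 7.6) to (4.8, 7.5), a distance of √(1.3² + 0.1²) ≈ 1.3.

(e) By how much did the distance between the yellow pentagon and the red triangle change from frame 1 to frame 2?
+0.8

Distance in frame 1: 3.6. Distance in frame 2: 4.4.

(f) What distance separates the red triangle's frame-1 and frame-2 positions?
1.5

The red triangle moved from (6.2, 10.0) to (7.1, 11.2), a distance of √(0.9² + 1.2²) ≈ 1.5.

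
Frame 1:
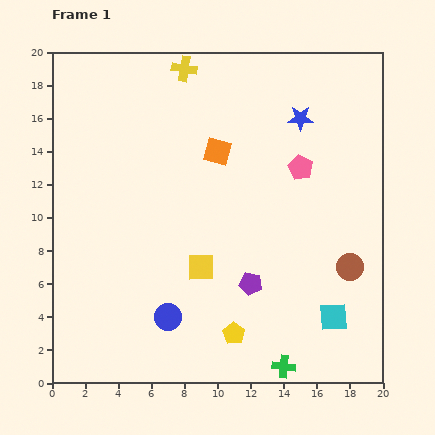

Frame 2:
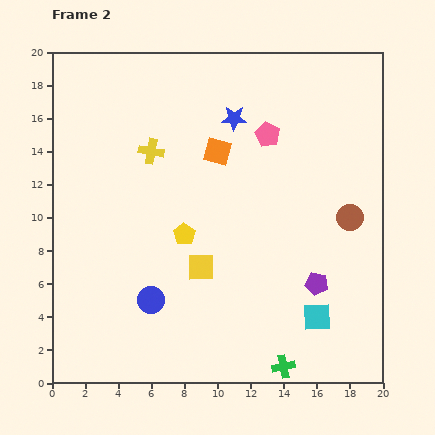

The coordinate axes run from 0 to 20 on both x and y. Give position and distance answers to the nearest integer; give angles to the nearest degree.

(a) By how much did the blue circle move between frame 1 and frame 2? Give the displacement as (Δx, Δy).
(-1, 1)

The blue circle was at (7, 4) in frame 1 and (6, 5) in frame 2.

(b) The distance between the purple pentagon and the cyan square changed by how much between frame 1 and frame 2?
-3

Distance in frame 1: 5. Distance in frame 2: 2.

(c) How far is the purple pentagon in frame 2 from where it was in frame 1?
4

The purple pentagon moved from (12, 6) to (16, 6), a distance of √(4² + 0²) ≈ 4.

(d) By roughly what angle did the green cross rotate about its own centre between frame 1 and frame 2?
17° counter-clockwise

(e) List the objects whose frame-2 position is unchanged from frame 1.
the orange square, the yellow square, the green cross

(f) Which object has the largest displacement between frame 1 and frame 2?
the yellow pentagon

(moved 7; next 5)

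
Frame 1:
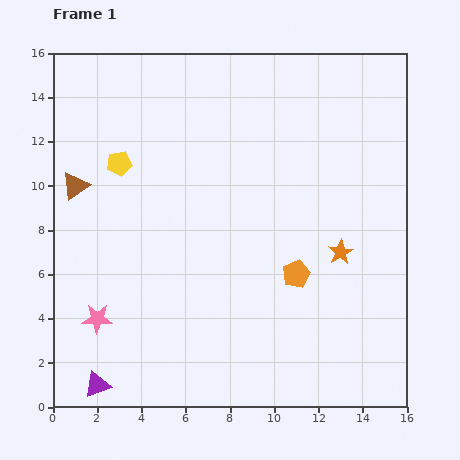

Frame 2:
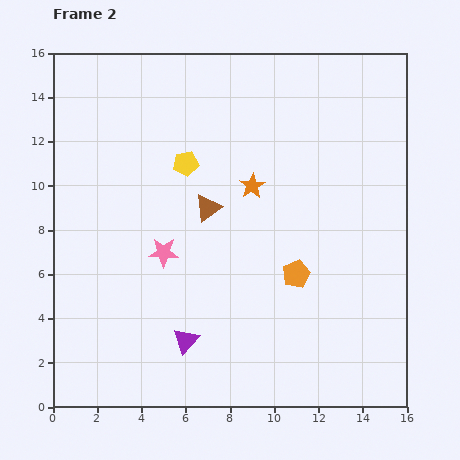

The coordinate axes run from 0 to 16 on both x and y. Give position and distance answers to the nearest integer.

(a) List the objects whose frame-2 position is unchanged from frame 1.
the orange pentagon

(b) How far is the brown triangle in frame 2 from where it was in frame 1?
6

The brown triangle moved from (1, 10) to (7, 9), a distance of √(6² + 1²) ≈ 6.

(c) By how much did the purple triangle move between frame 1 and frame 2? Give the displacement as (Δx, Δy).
(4, 2)

The purple triangle was at (2, 1) in frame 1 and (6, 3) in frame 2.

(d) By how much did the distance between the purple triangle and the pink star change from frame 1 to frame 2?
+1

Distance in frame 1: 3. Distance in frame 2: 4.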